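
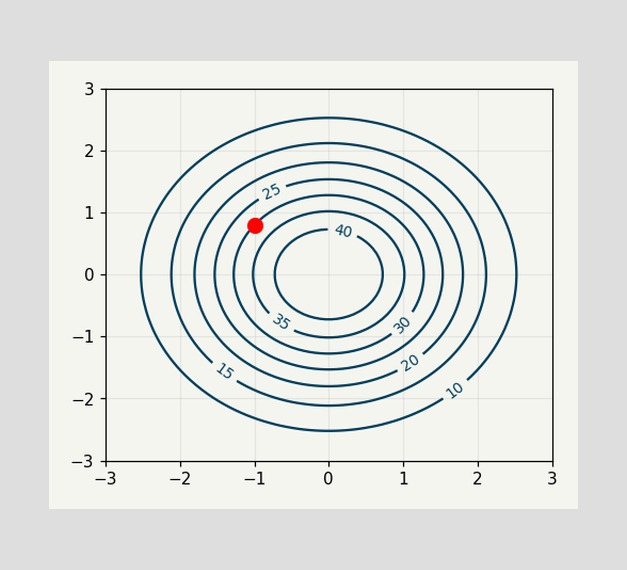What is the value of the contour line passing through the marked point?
30

The marked point sits on the contour labelled 30.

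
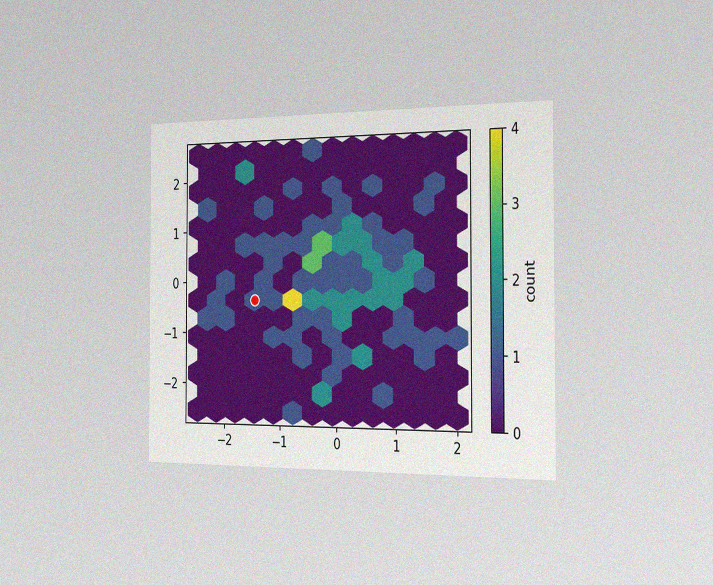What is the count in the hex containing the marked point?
1

The chart is viewed slightly from the right, with some photo noise. The marked hex reads 1 on the colorbar.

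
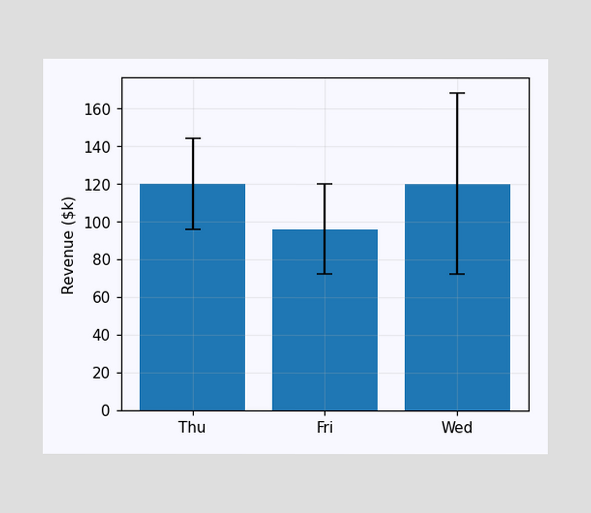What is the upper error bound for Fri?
$120k

The Fri bar's upper whisker reaches $120k.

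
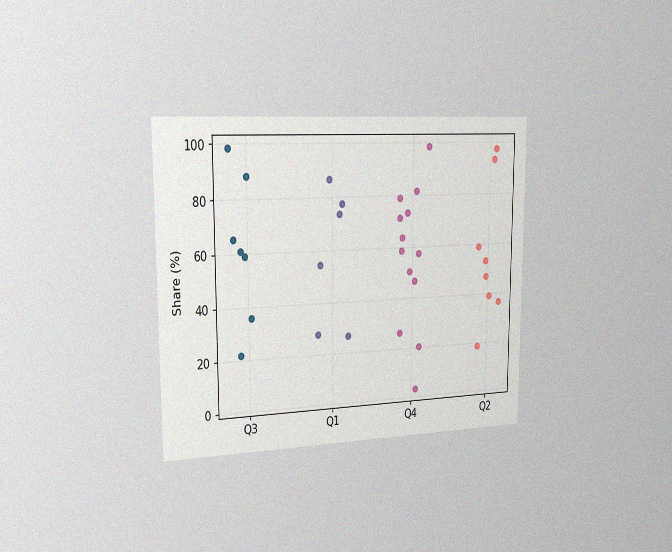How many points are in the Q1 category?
6

The chart is viewed slightly from the left, with some photo noise. Counting the markers in the Q1 column gives 6.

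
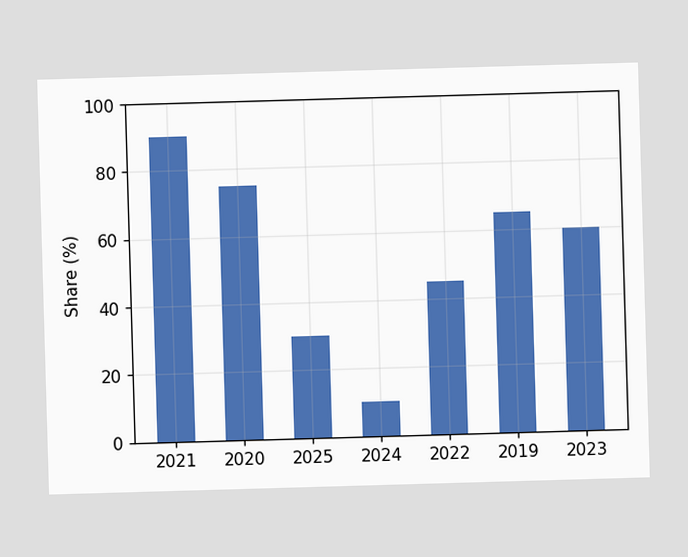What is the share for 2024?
Reading along the chart's y-axis, the 2024 bar reaches 10%.

10%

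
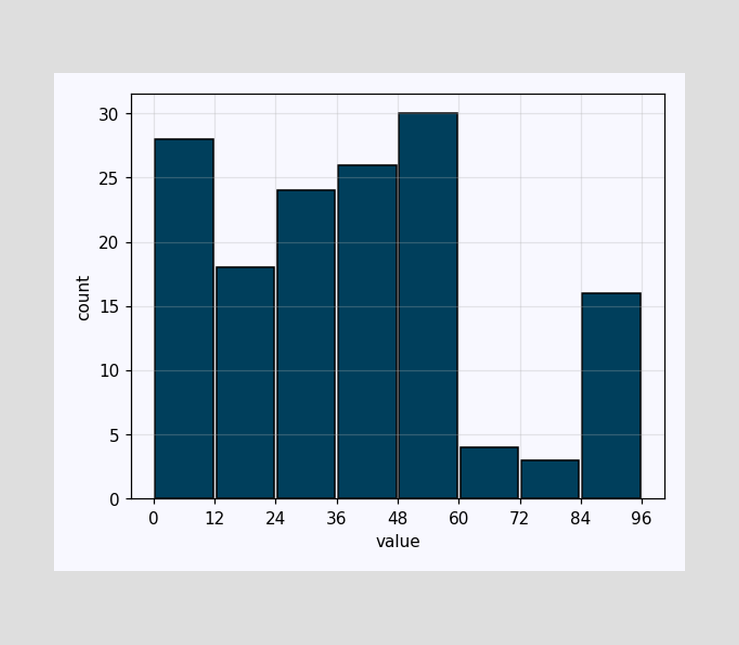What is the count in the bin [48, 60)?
30

The [48, 60) bin has height 30.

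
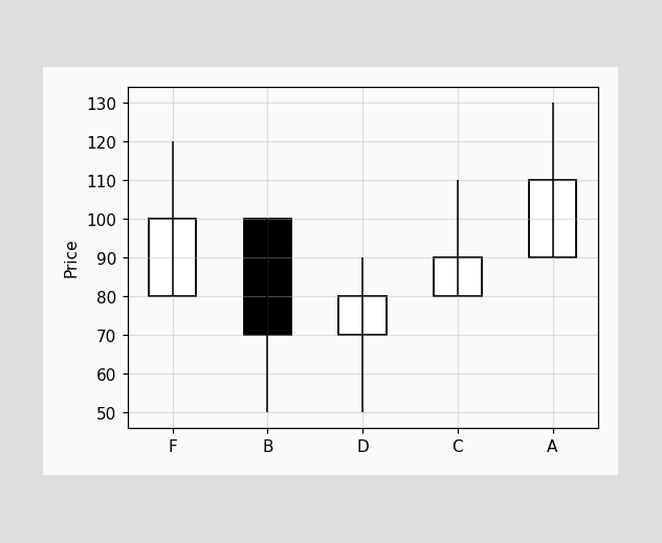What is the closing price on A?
110

The A candle closes at 110.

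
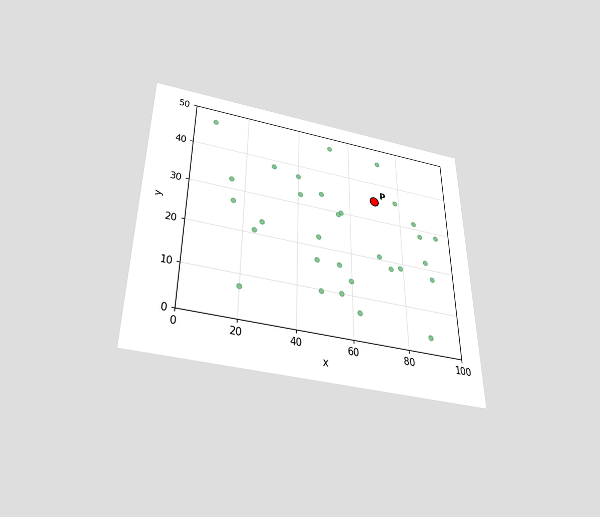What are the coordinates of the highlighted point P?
The chart is viewed slightly from below. Following the gridlines from P to each axis, P sits at (70, 35).

(70, 35)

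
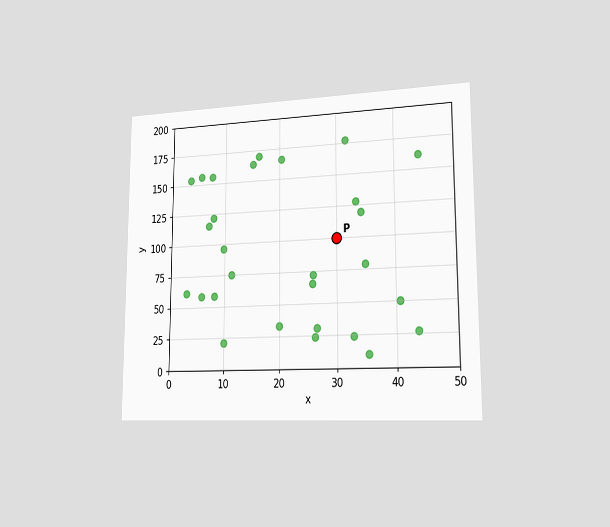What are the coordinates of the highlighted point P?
(30, 100)

The chart is viewed slightly from the right. Following the gridlines from P to each axis, P sits at (30, 100).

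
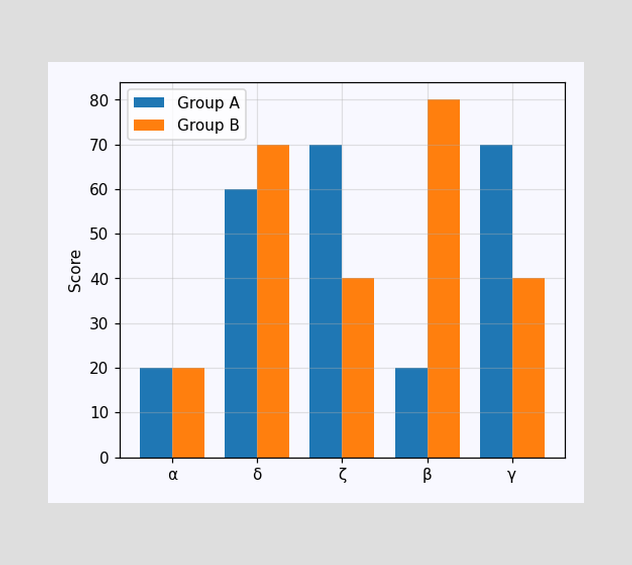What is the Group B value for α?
The Group B bar at α reaches 20 on the y-axis.

20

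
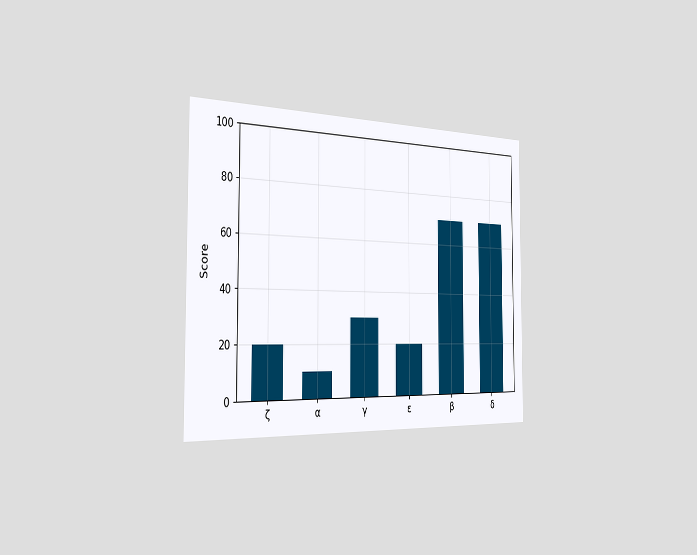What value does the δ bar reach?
The chart is viewed slightly from the left. Reading along the chart's y-axis, the δ bar reaches 70.

70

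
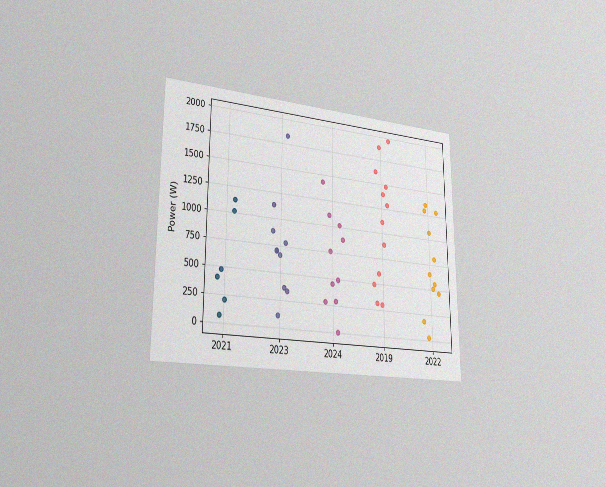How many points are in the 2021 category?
6

The chart is viewed slightly from the left, with some photo noise. Counting the markers in the 2021 column gives 6.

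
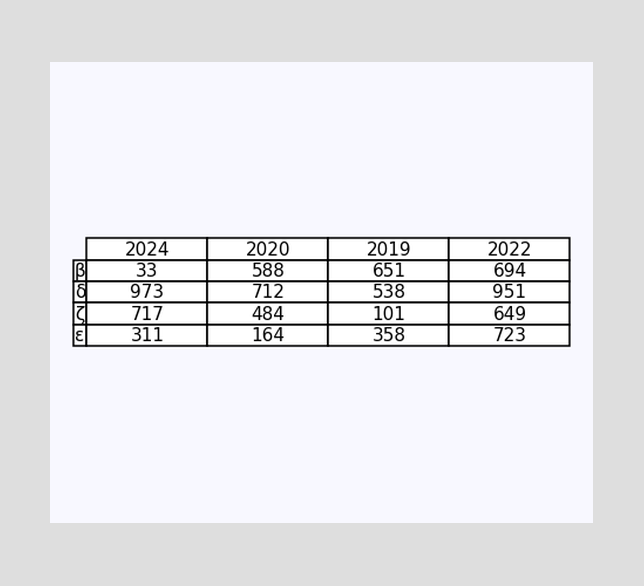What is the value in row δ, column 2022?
951

The (δ, 2022) cell reads 951.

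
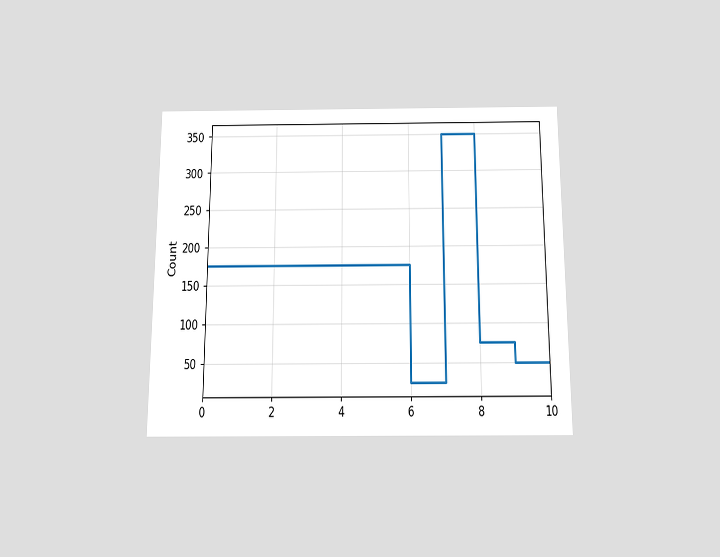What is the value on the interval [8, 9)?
The chart is viewed slightly from below. On [8, 9) the step sits at 75.

75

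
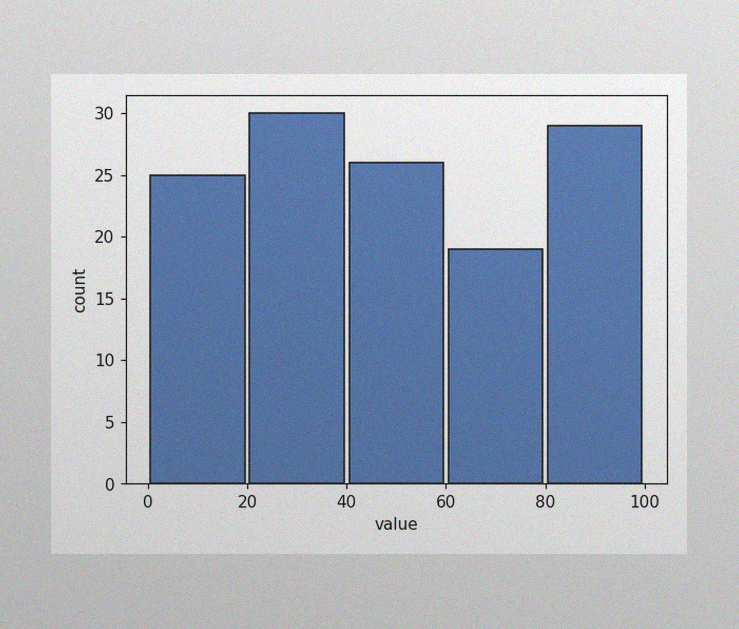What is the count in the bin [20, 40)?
The image has some photo noise and uneven lighting. The [20, 40) bin has height 30.

30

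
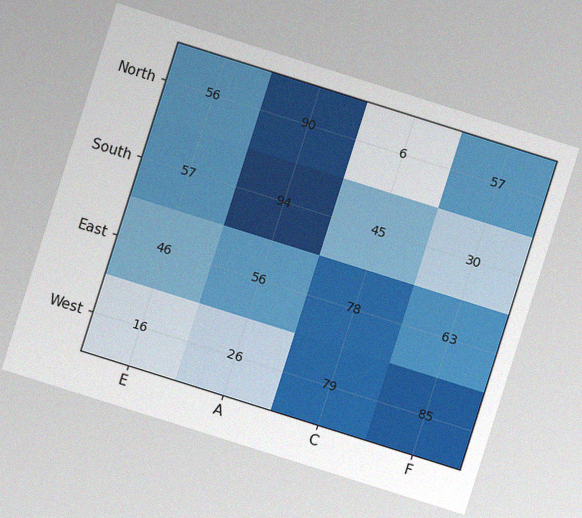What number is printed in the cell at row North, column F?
The chart is tilted about 17° clockwise, with some photo noise. The (North, F) cell reads 57.

57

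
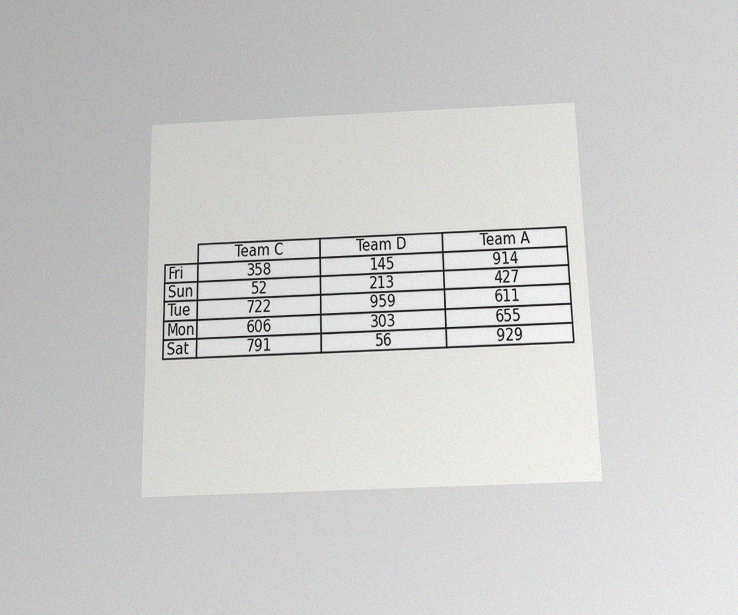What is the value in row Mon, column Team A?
The chart is viewed slightly from below, with some photo noise. The (Mon, Team A) cell reads 655.

655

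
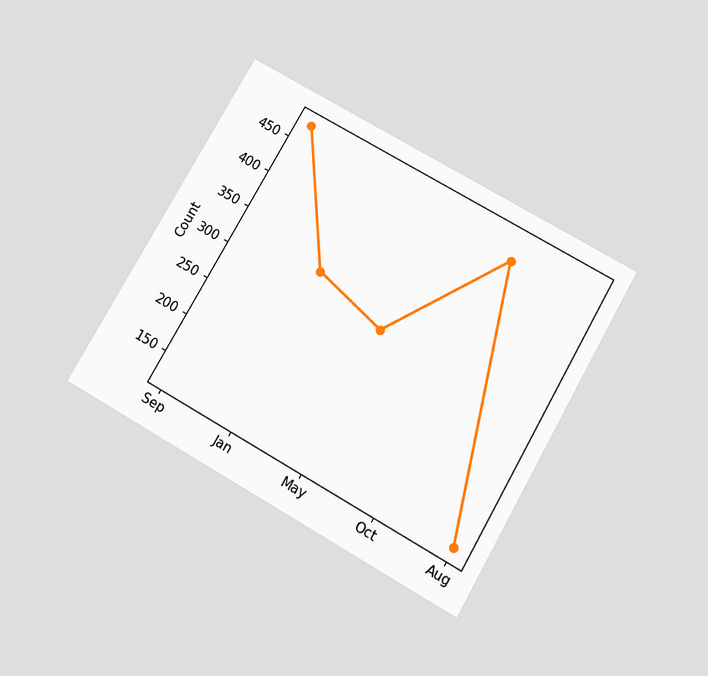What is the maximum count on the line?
475

The chart is tilted about 30° clockwise and viewed slightly from below. The highest point is at Sep, and reading across to the y-axis gives 475.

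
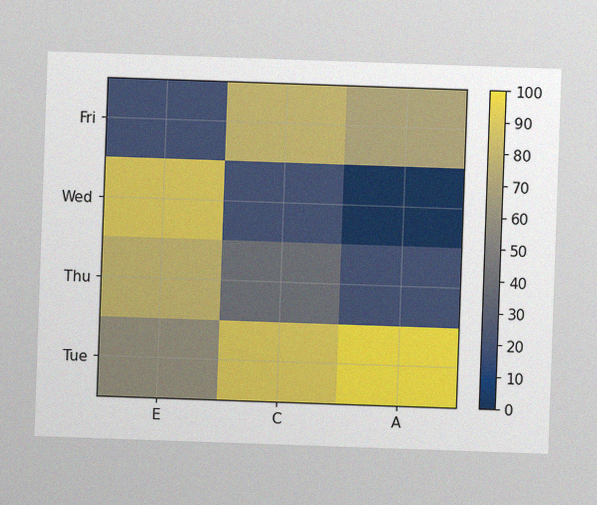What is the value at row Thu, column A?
The image has some photo noise and uneven lighting. Matching cell (Thu, A) against the colorbar gives 20.

20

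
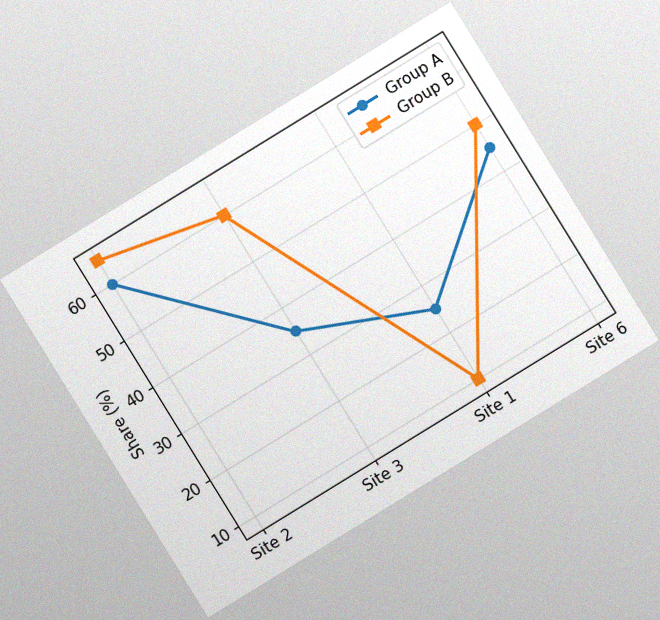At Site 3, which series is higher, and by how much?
The chart is tilted about 32° counter-clockwise, with some photo noise. At Site 3, Group B sits above the other line by 25%.

Group B, by 25%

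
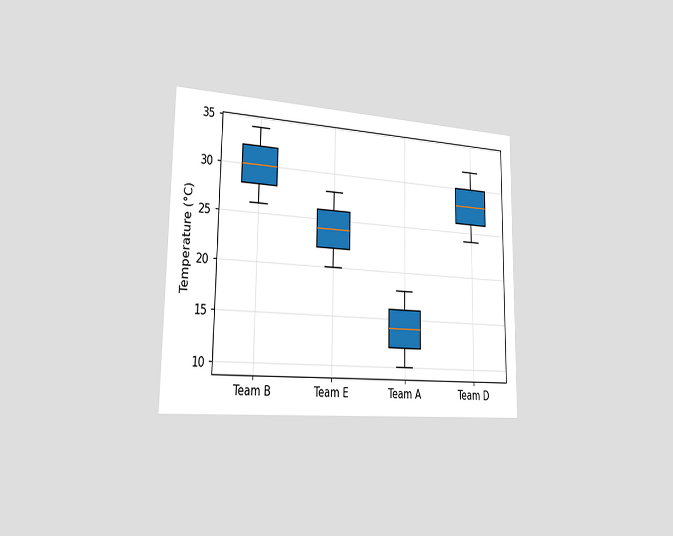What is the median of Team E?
24°C

The chart is viewed slightly from the left. The median line in the Team E box sits at 24°C.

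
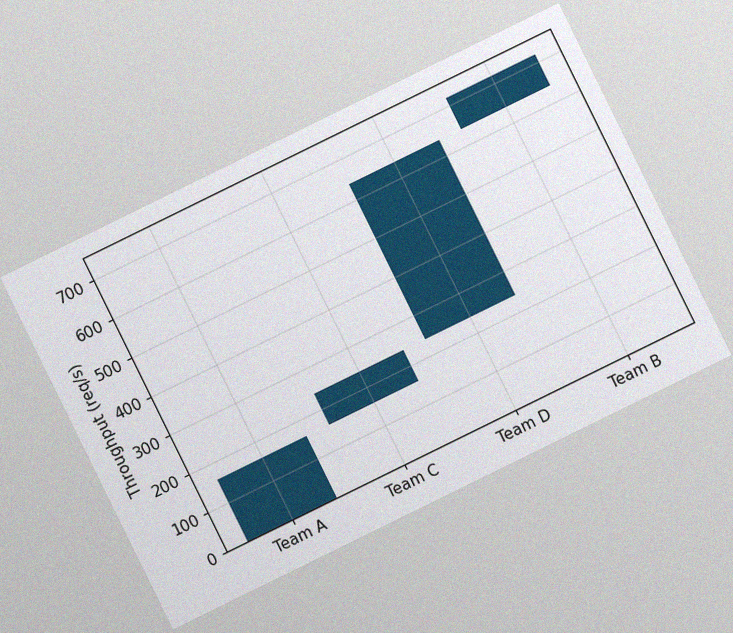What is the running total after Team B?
The chart is tilted about 26° counter-clockwise, with some photo noise. After Team B the running total reaches 720req/s.

720req/s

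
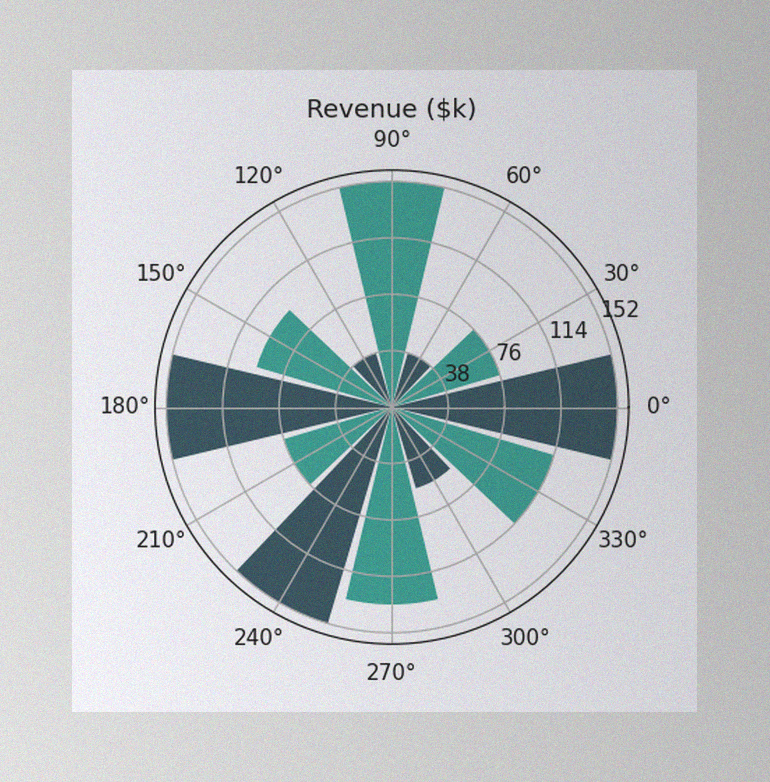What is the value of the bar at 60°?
The image has some photo noise and uneven lighting. The bar at 60° reaches $38k on the radial axis.

$38k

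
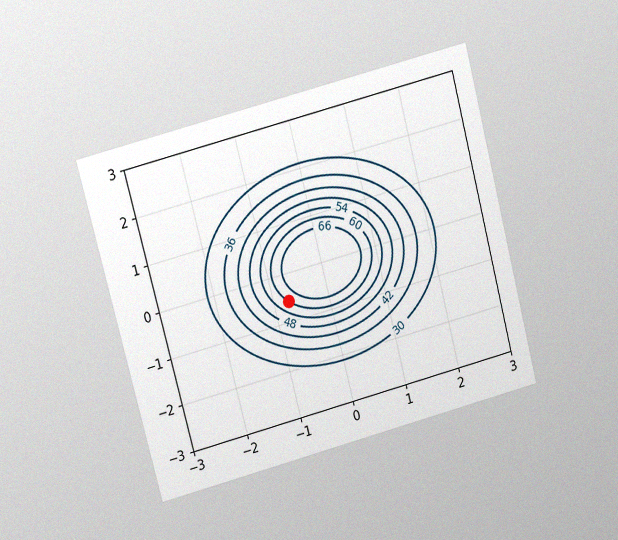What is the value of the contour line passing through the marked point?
The chart is tilted about 15° counter-clockwise and viewed at a slight angle, with some photo noise. The marked point sits on the contour labelled 60.

60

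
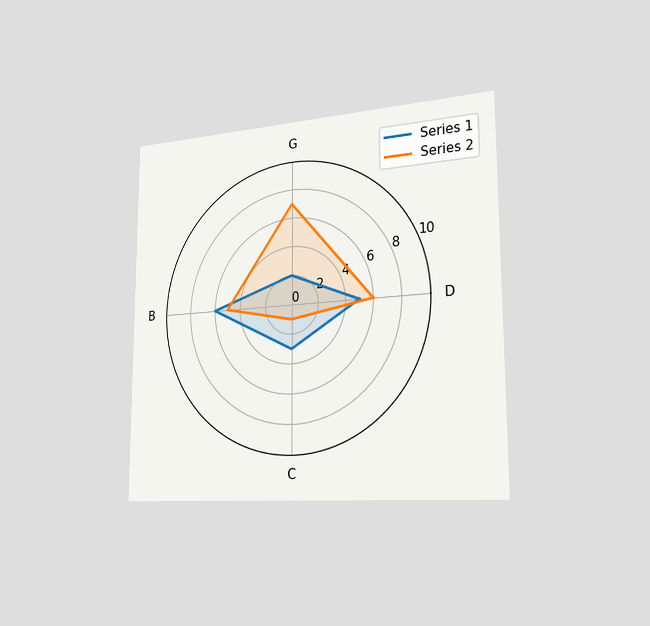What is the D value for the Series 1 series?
5

The chart is viewed slightly from the right. On the D axis, Series 1 reaches 5.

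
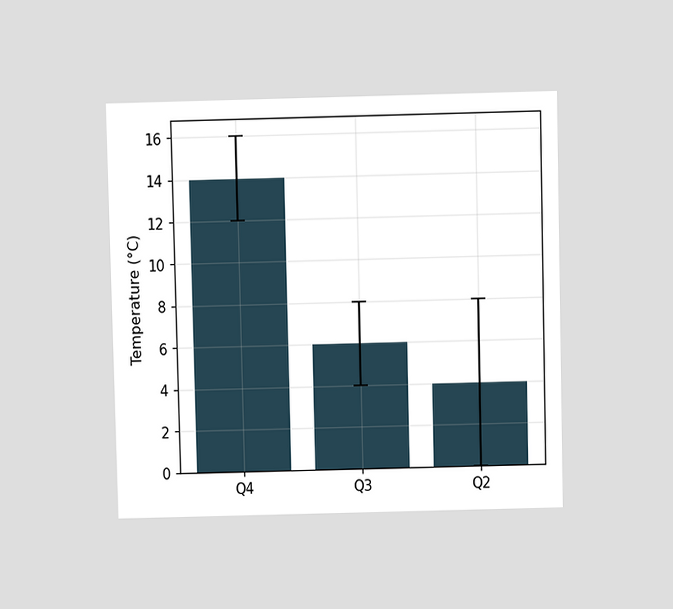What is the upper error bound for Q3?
8°C

The chart is viewed slightly from above. The Q3 bar's upper whisker reaches 8°C.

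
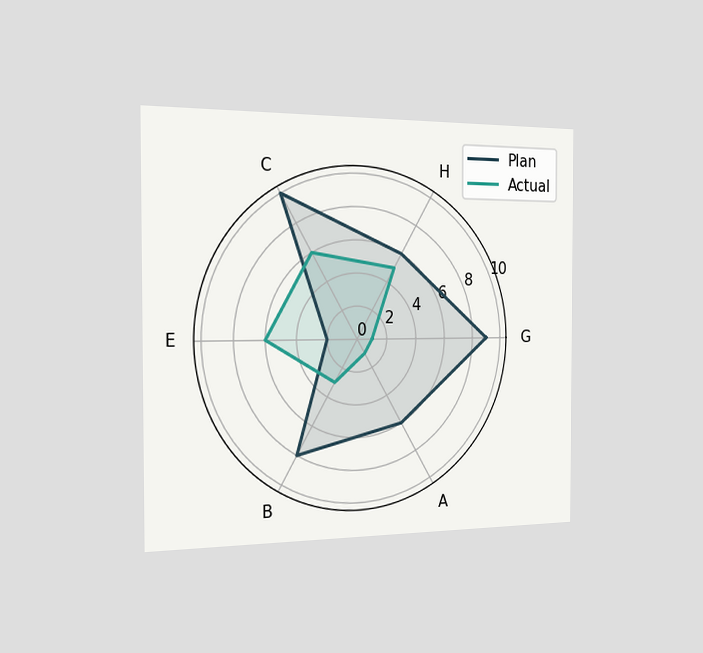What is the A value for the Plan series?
6

The chart is viewed slightly from the left. On the A axis, Plan reaches 6.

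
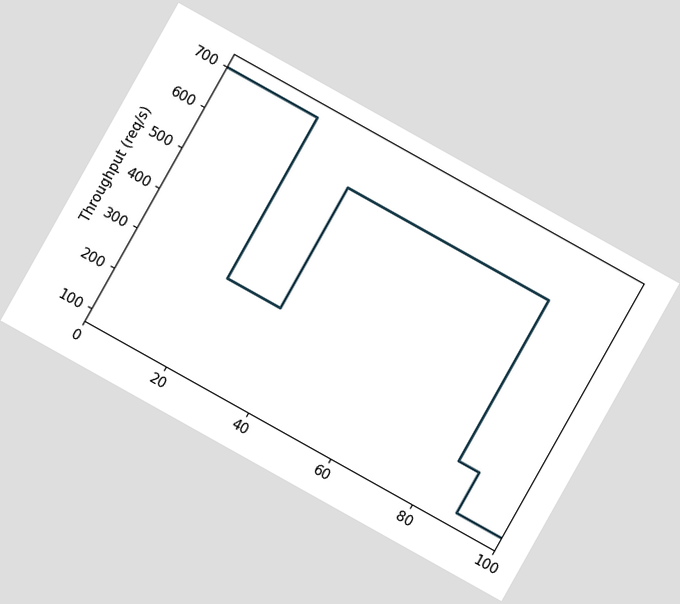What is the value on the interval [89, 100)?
100req/s

The chart is tilted about 29° clockwise. On [89, 100) the step sits at 100req/s.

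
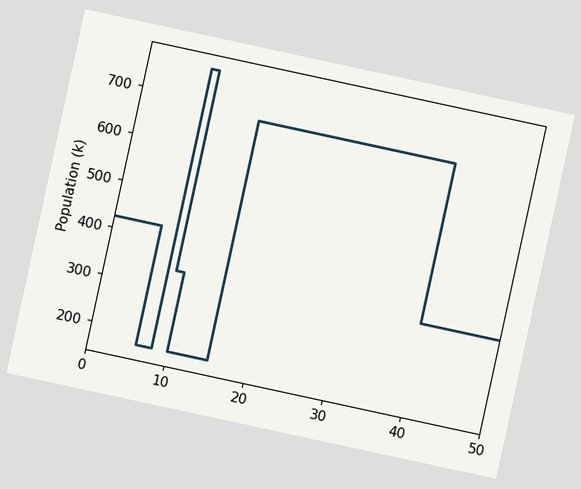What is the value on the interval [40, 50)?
The chart is tilted about 12° clockwise. On [40, 50) the step sits at 340k.

340k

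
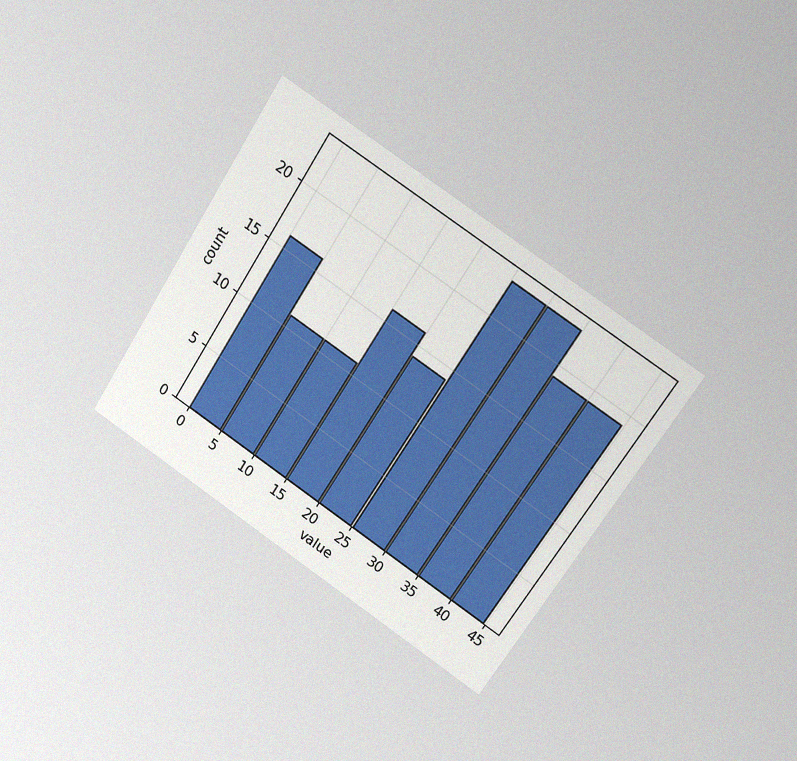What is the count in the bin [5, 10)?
The chart is tilted about 33° clockwise and viewed at a slight angle, with some photo noise. The [5, 10) bin has height 11.

11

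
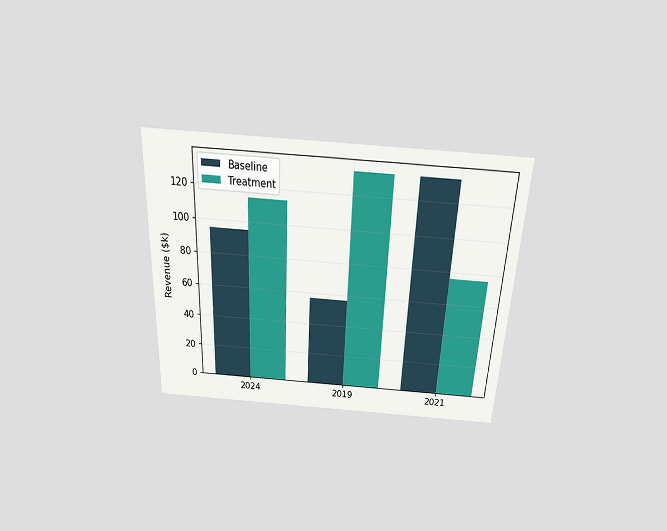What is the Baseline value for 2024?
$95k

The chart is tilted about 3° clockwise and viewed slightly from above. The Baseline bar at 2024 reaches $95k on the y-axis.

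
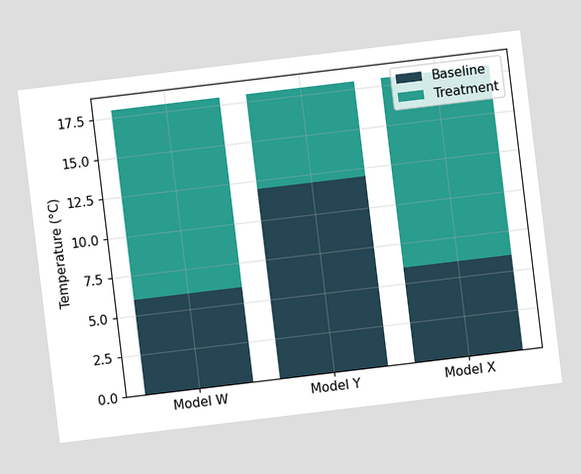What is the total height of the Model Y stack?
The chart is tilted about 7° counter-clockwise. The Model Y stack's top reaches 18°C on the y-axis.

18°C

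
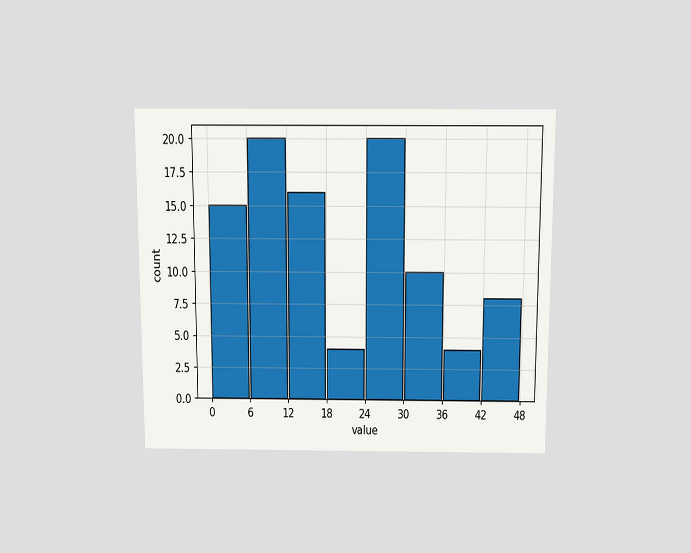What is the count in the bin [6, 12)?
The chart is viewed slightly from above. The [6, 12) bin has height 20.

20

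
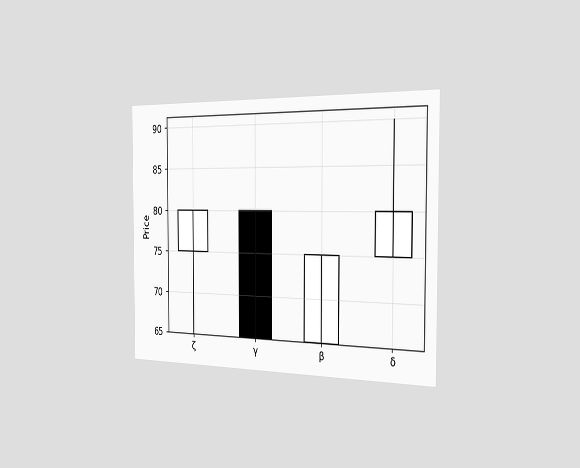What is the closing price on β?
The chart is viewed slightly from the right. The β candle closes at 75.

75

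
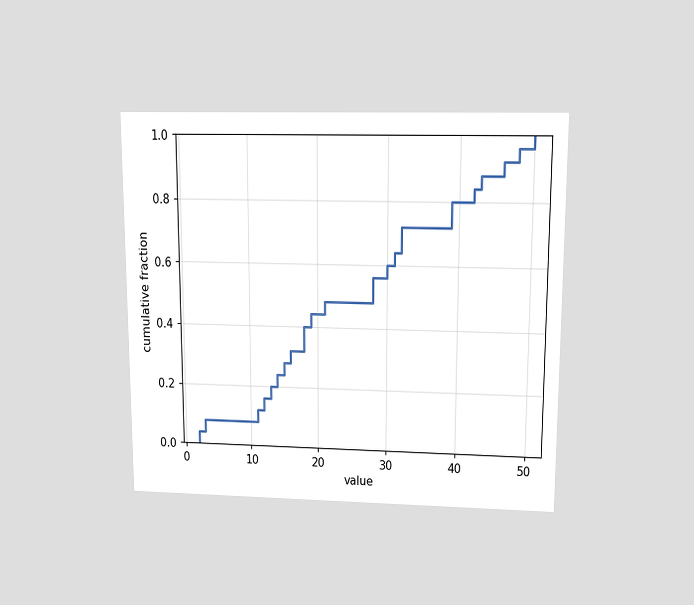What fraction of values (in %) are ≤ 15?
28%

The chart is viewed slightly from above. At x=15 the ECDF step is at 28%.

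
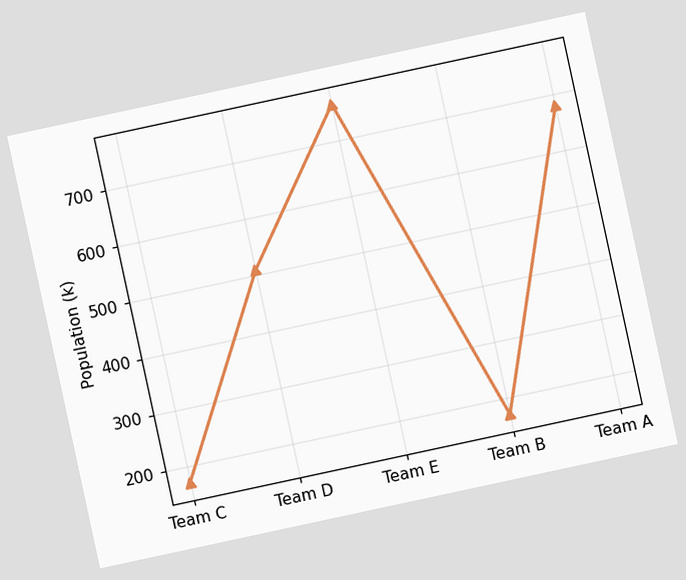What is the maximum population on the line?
765k

The chart is tilted about 12° counter-clockwise. The highest point is at Team E, and reading across to the y-axis gives 765k.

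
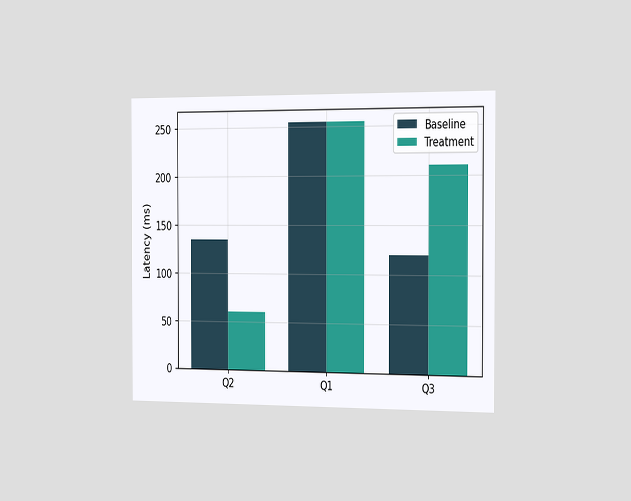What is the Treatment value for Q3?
210ms

The chart is viewed slightly from the right. The Treatment bar at Q3 reaches 210ms on the y-axis.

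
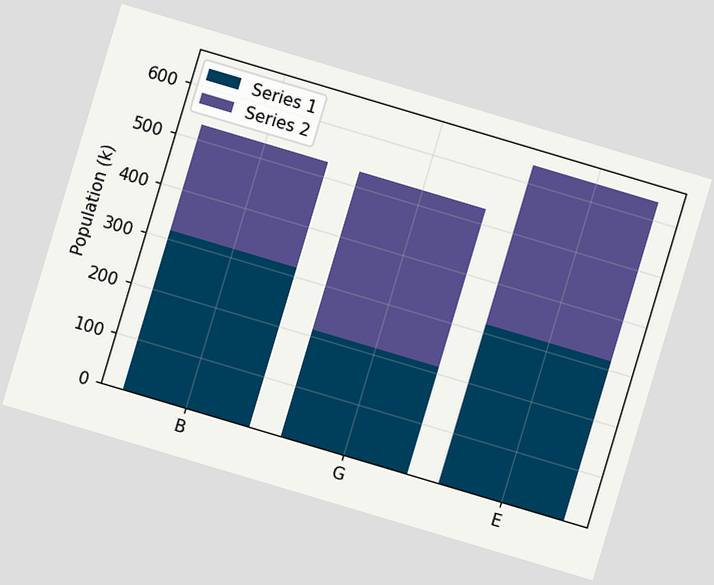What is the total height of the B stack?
530k

The chart is tilted about 17° clockwise. The B stack's top reaches 530k on the y-axis.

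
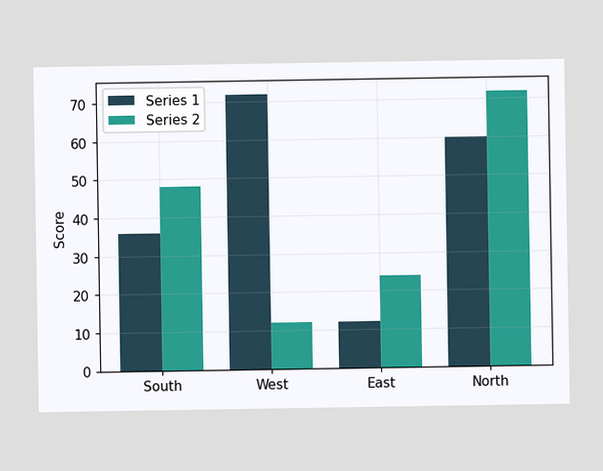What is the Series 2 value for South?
The Series 2 bar at South reaches 48 on the y-axis.

48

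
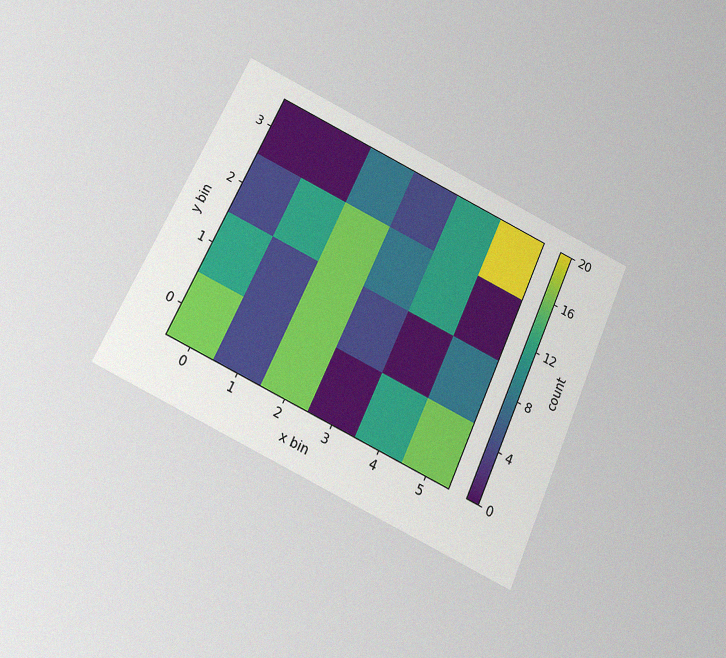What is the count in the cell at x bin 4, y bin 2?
The chart is tilted about 25° clockwise and viewed slightly from below, with some photo noise. Matching the cell (4, 2) against the colorbar gives 12.

12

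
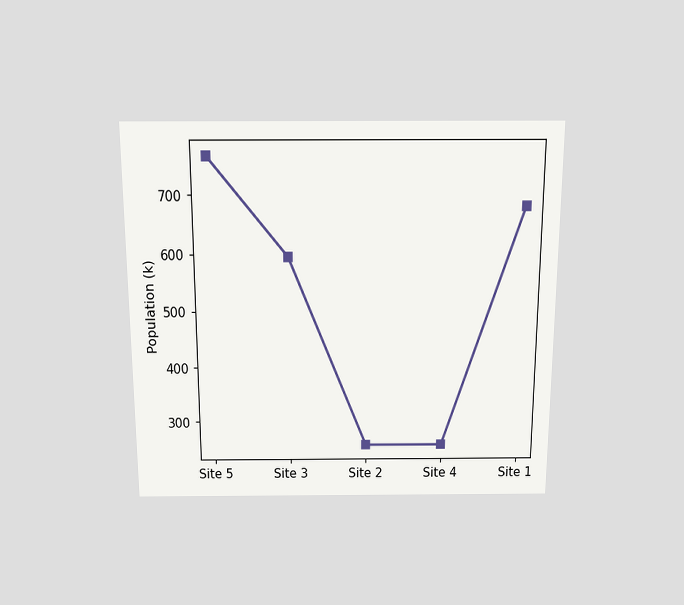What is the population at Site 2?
The chart is viewed slightly from above. At Site 2, the line is at 255k.

255k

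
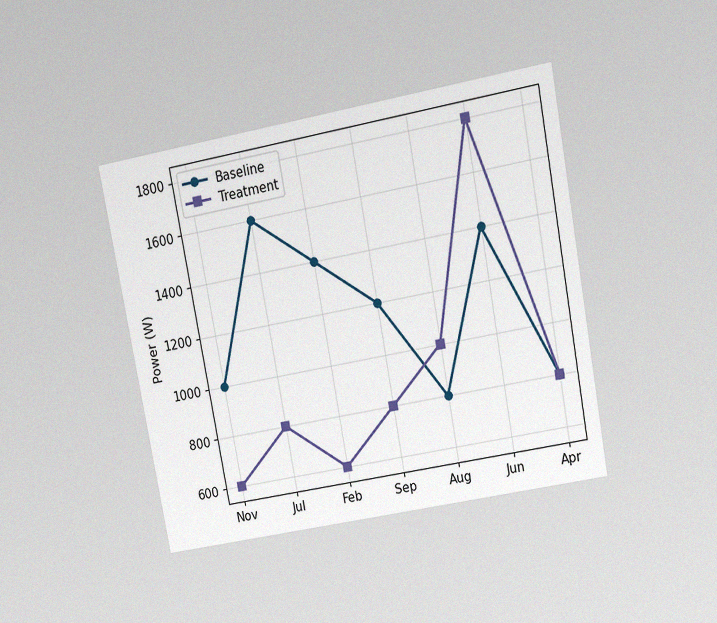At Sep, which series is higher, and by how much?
Baseline, by 400W

The chart is tilted about 11° counter-clockwise and viewed at a slight angle, with some photo noise. At Sep, Baseline sits above the other line by 400W.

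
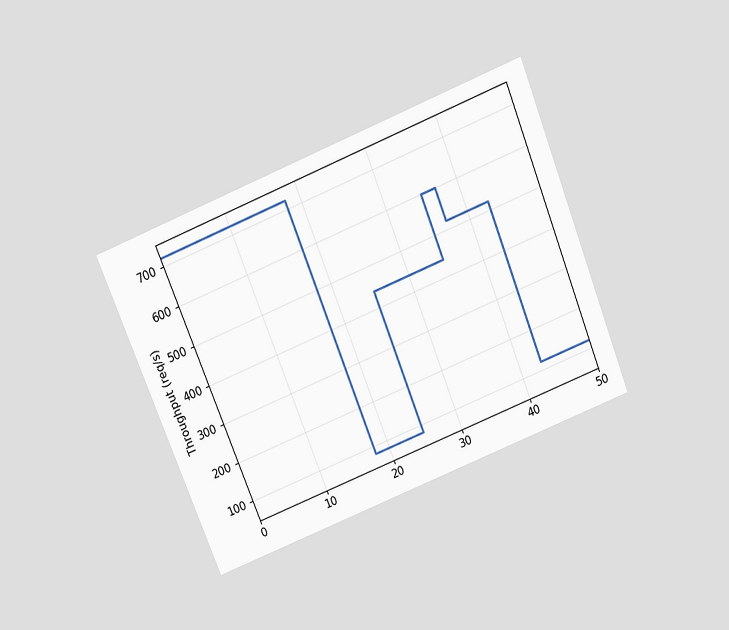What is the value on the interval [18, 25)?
The chart is tilted about 22° counter-clockwise and viewed slightly from above. On [18, 25) the step sits at 80req/s.

80req/s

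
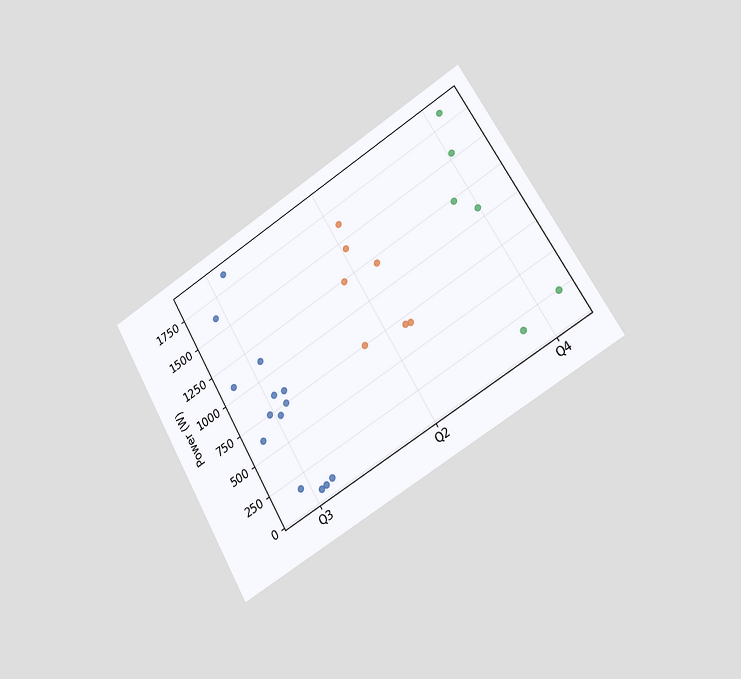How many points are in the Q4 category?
6

The chart is tilted about 30° counter-clockwise and viewed slightly from the right. Counting the markers in the Q4 column gives 6.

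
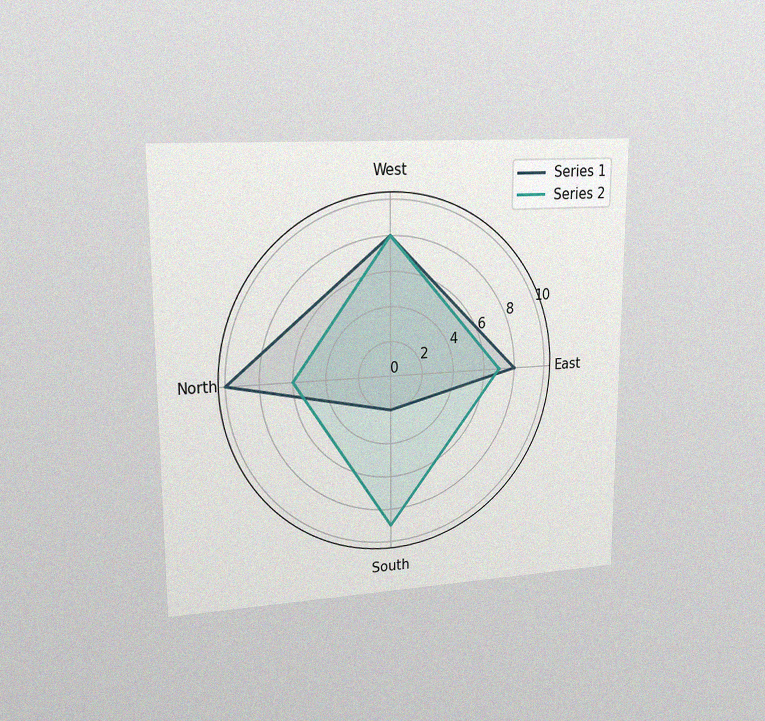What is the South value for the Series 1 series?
The chart is viewed at a slight angle, with some photo noise. On the South axis, Series 1 reaches 2.

2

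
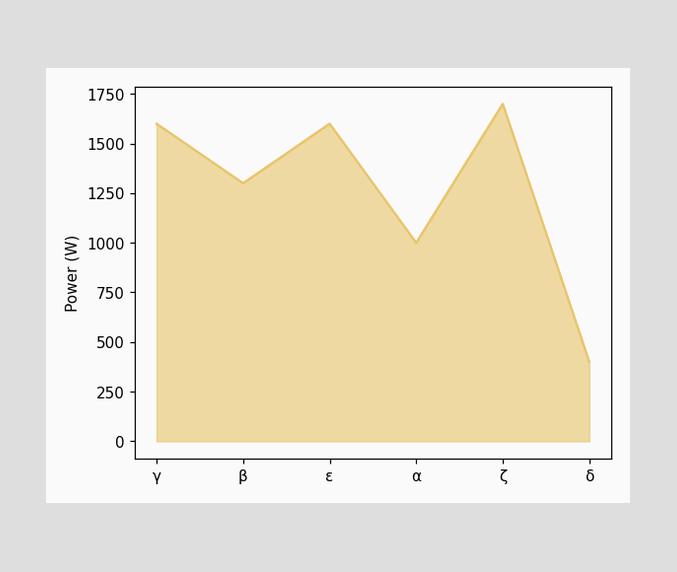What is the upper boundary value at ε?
At ε the upper boundary is at 1600W.

1600W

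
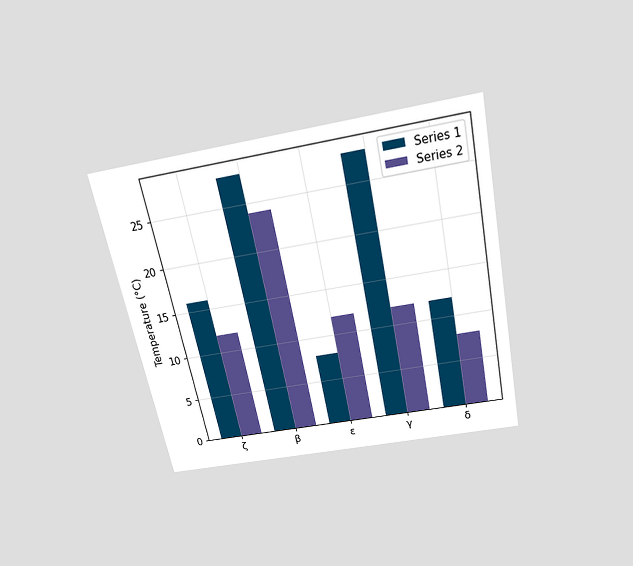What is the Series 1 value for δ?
The chart is tilted about 12° counter-clockwise and viewed slightly from above. The Series 1 bar at δ reaches 12°C on the y-axis.

12°C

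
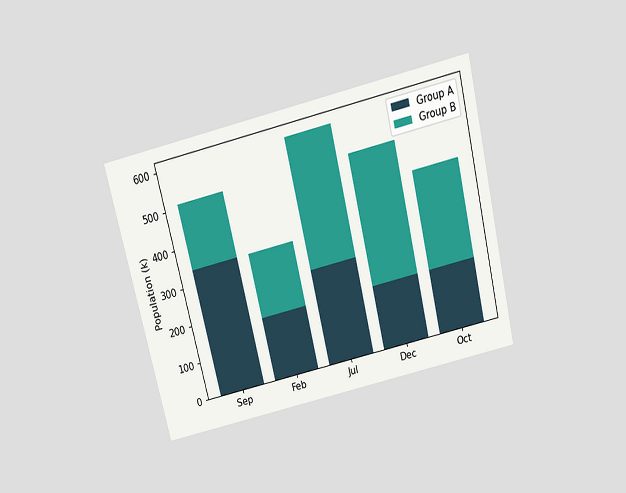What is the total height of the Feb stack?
340k

The chart is tilted about 14° counter-clockwise and viewed slightly from above. The Feb stack's top reaches 340k on the y-axis.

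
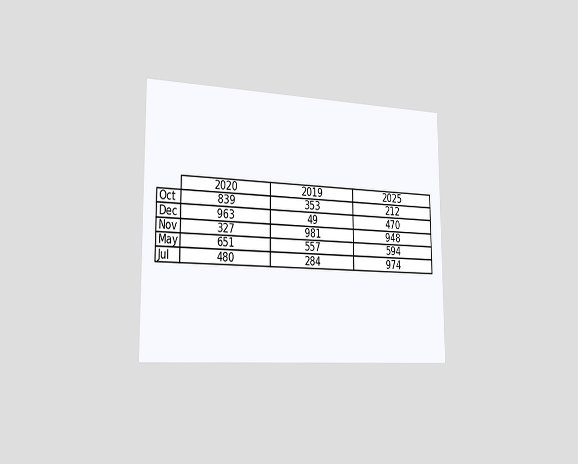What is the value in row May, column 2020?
651

The chart is viewed slightly from the left. The (May, 2020) cell reads 651.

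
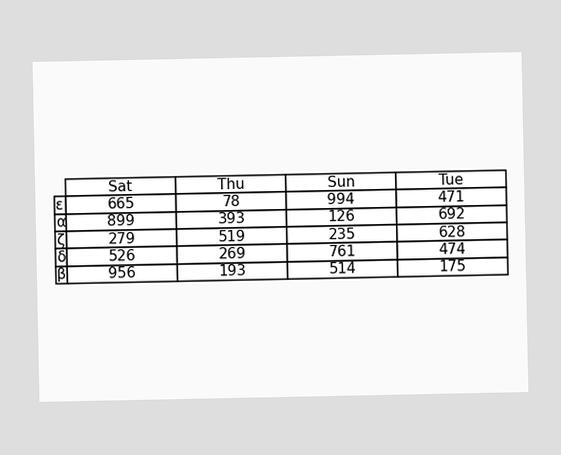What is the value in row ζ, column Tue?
628

The (ζ, Tue) cell reads 628.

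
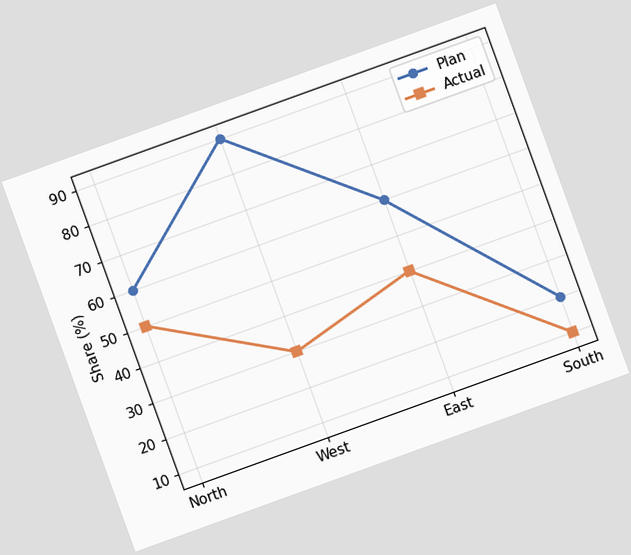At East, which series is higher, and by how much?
The chart is tilted about 20° counter-clockwise. At East, Plan sits above the other line by 20%.

Plan, by 20%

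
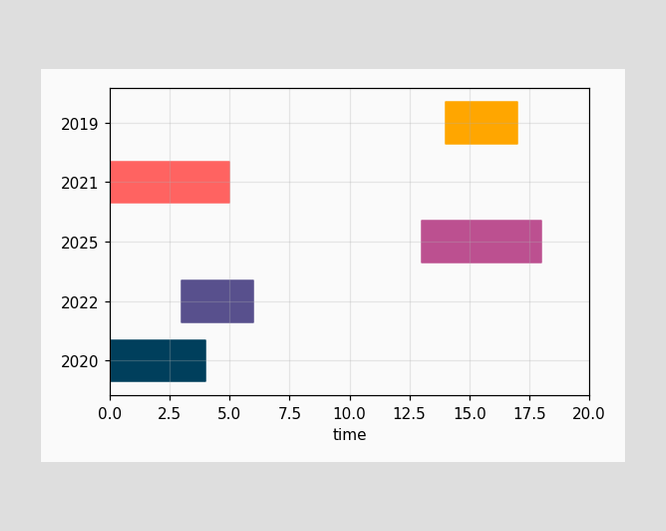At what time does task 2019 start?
The 2019 bar begins at t=14.

14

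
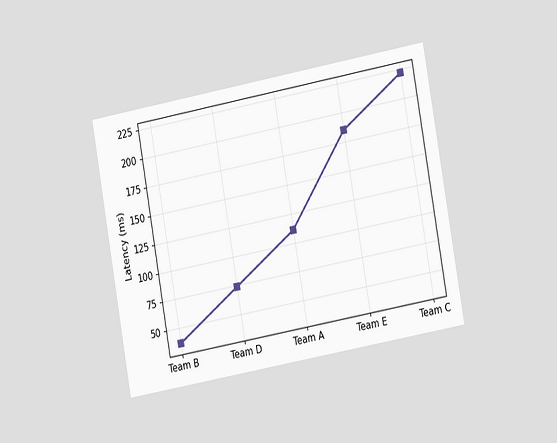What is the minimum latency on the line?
37ms

The chart is tilted about 10° counter-clockwise and viewed at a slight angle. The lowest point is at Team B, and reading across to the y-axis gives 37ms.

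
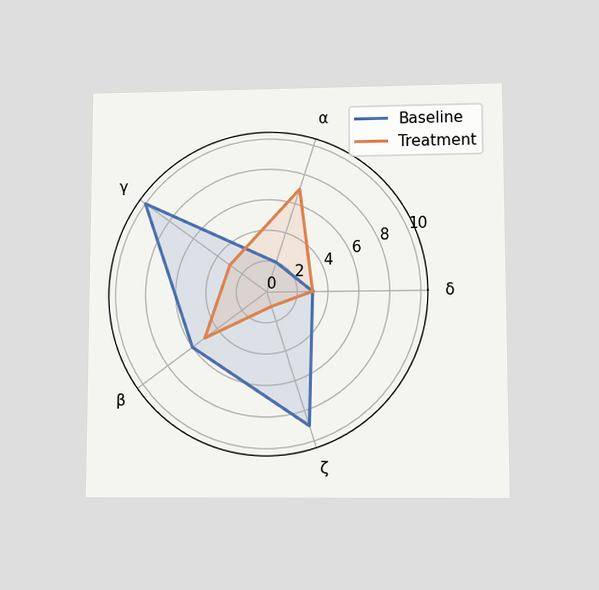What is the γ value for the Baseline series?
10

The chart is viewed at a slight angle. On the γ axis, Baseline reaches 10.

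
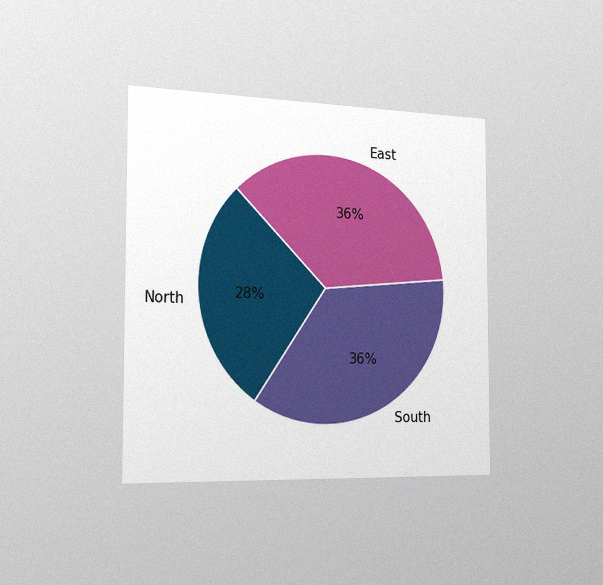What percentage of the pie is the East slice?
The chart is viewed slightly from the left, with some photo noise. The East slice takes up 36% of the pie.

36%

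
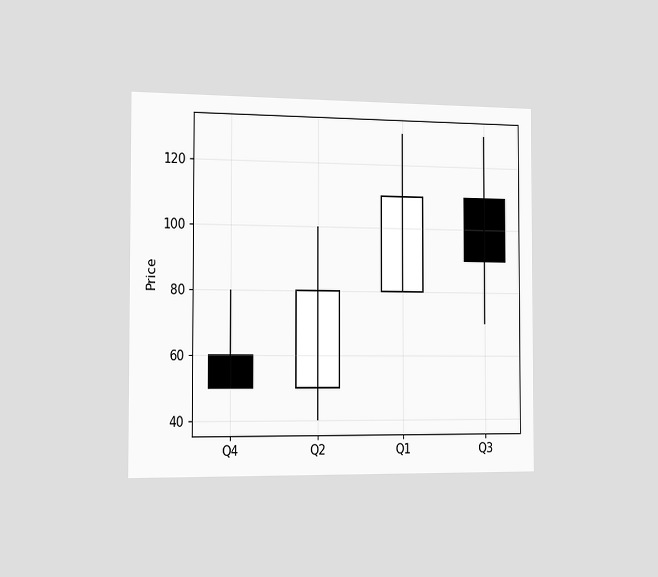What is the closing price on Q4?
The chart is viewed slightly from the left. The Q4 candle closes at 50.

50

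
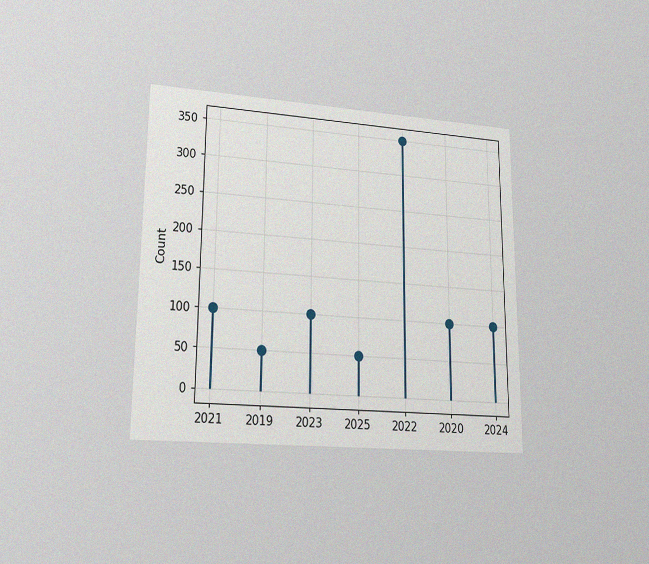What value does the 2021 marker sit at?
The chart is viewed at a slight angle, with some photo noise. The 2021 marker sits at 100.

100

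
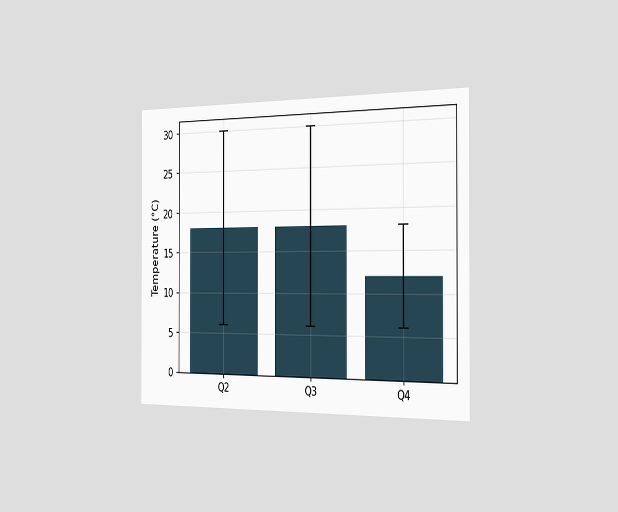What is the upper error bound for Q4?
The chart is viewed slightly from the right. The Q4 bar's upper whisker reaches 18°C.

18°C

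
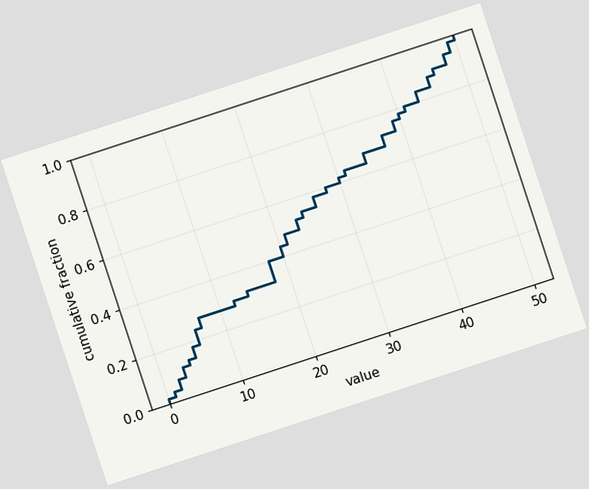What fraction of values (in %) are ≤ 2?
The chart is tilted about 18° counter-clockwise. At x=2 the ECDF step is at 8%.

8%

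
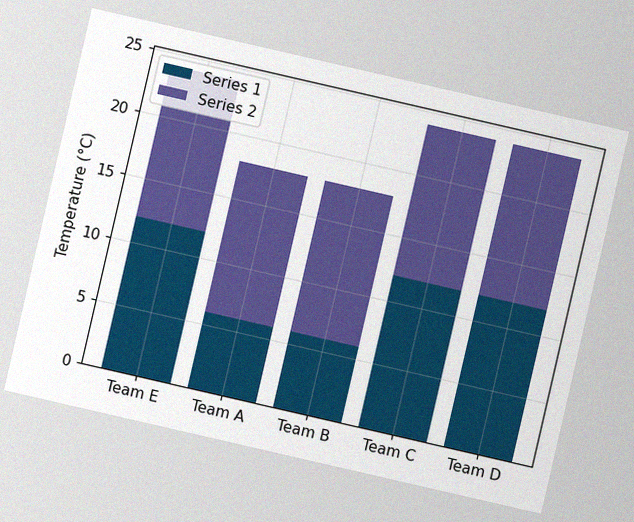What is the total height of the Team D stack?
The chart is tilted about 13° clockwise, with some photo noise. The Team D stack's top reaches 24°C on the y-axis.

24°C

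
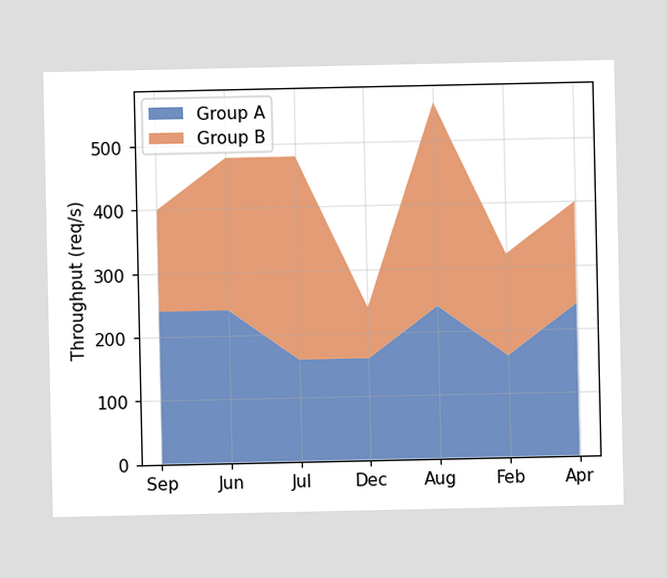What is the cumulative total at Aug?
The stacked total at Aug reaches 560req/s.

560req/s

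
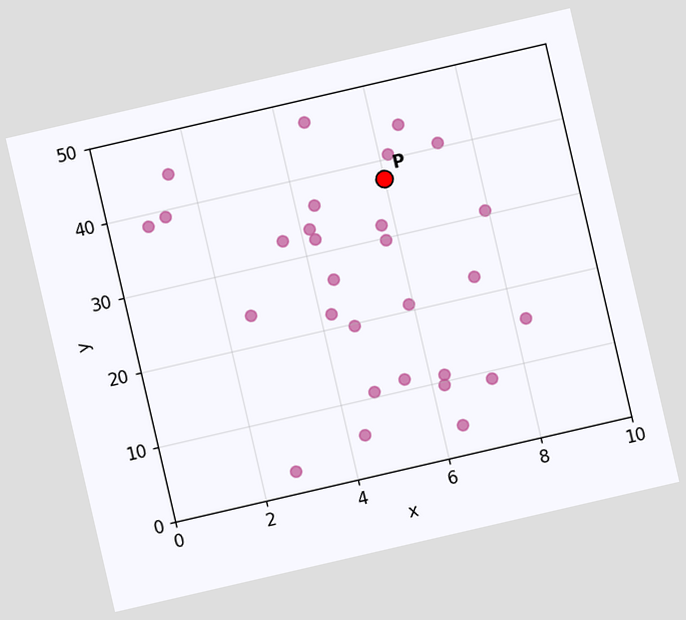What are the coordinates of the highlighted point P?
(6, 37.5)

The chart is tilted about 13° counter-clockwise. Following the gridlines from P to each axis, P sits at (6, 37.5).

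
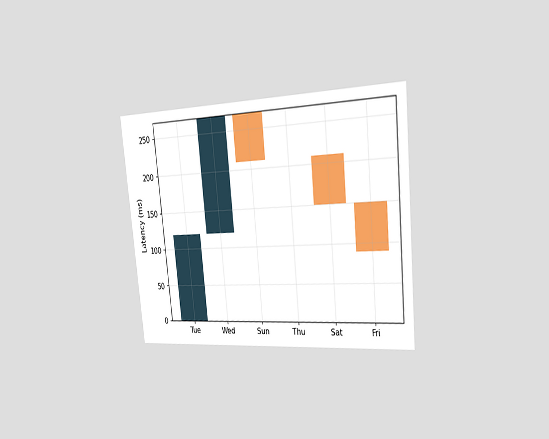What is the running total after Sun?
210ms

The chart is tilted about 6° counter-clockwise and viewed slightly from the right. After Sun the running total reaches 210ms.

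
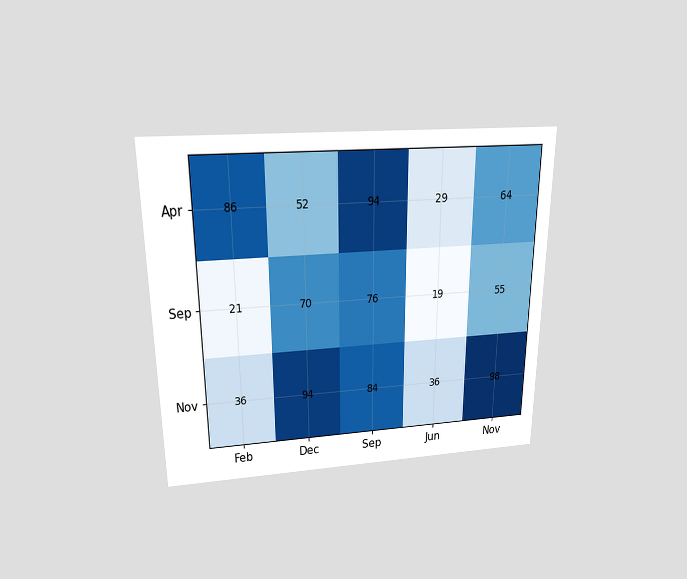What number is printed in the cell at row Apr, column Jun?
29

The chart is viewed slightly from above. The (Apr, Jun) cell reads 29.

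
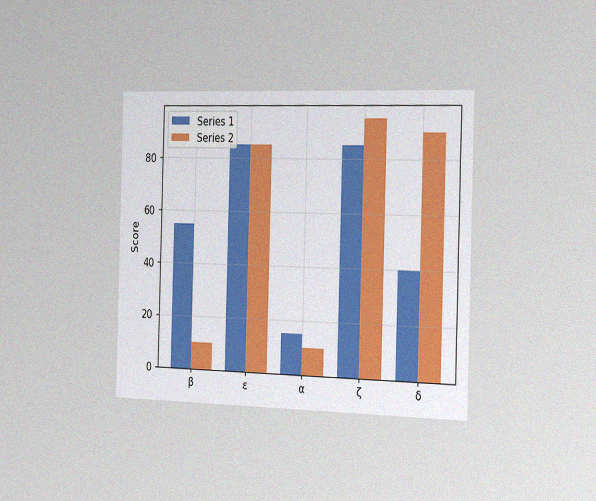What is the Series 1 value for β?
The chart is viewed slightly from the right, with some photo noise. The Series 1 bar at β reaches 55 on the y-axis.

55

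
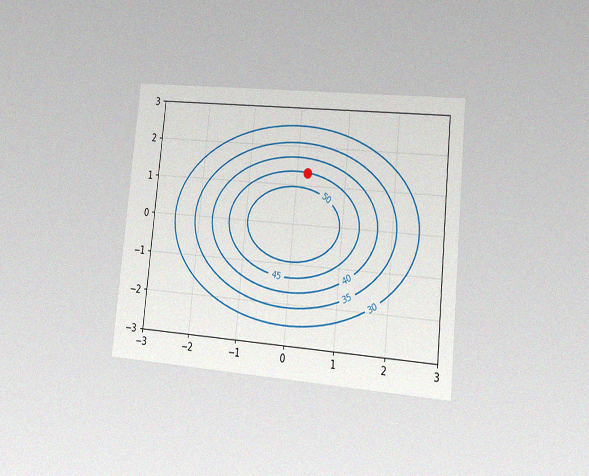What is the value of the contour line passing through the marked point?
The chart is tilted about 6° clockwise and viewed slightly from the right, with some photo noise. The marked point sits on the contour labelled 45.

45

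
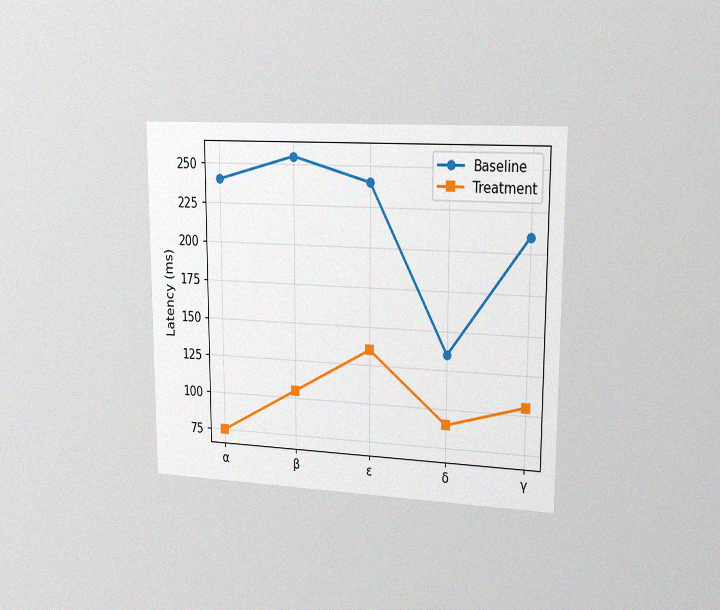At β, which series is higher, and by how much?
The chart is viewed slightly from the right, with some photo noise. At β, Baseline sits above the other line by 150ms.

Baseline, by 150ms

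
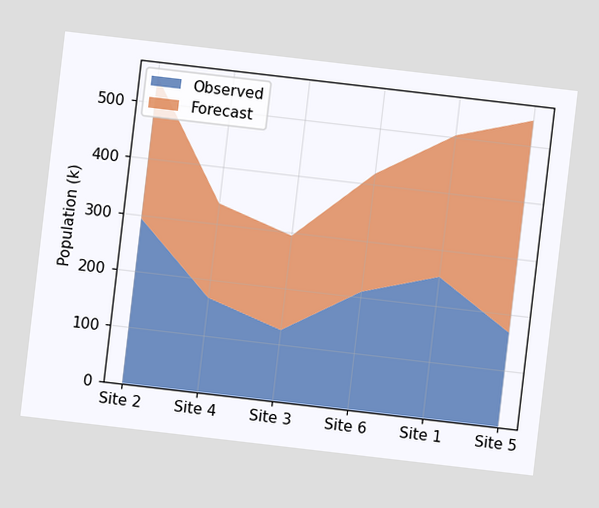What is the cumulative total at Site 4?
The chart is tilted about 7° clockwise. The stacked total at Site 4 reaches 336k.

336k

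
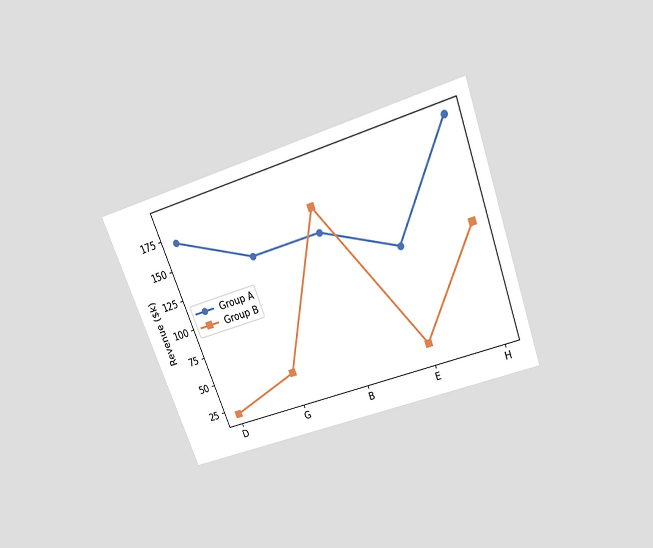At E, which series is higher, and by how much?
The chart is tilted about 20° counter-clockwise and viewed slightly from above. At E, Group A sits above the other line by $80k.

Group A, by $80k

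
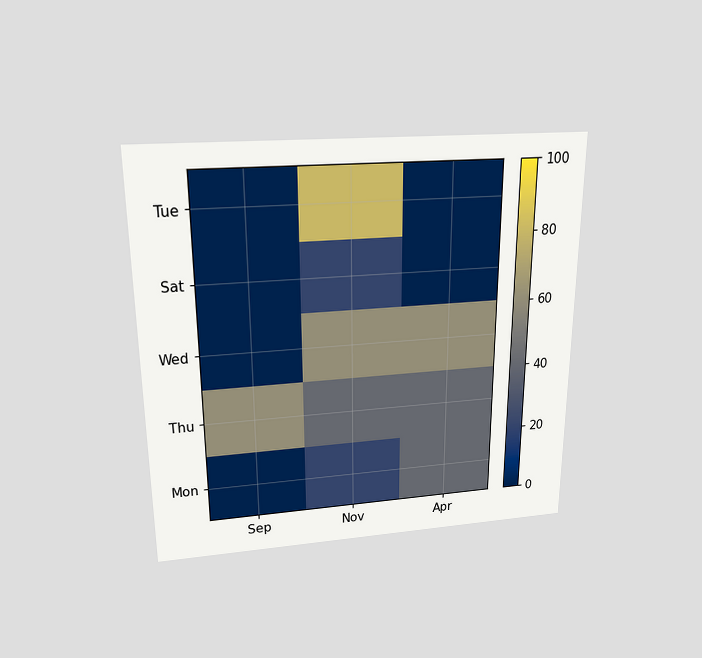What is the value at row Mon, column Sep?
0

The chart is viewed slightly from above. Matching cell (Mon, Sep) against the colorbar gives 0.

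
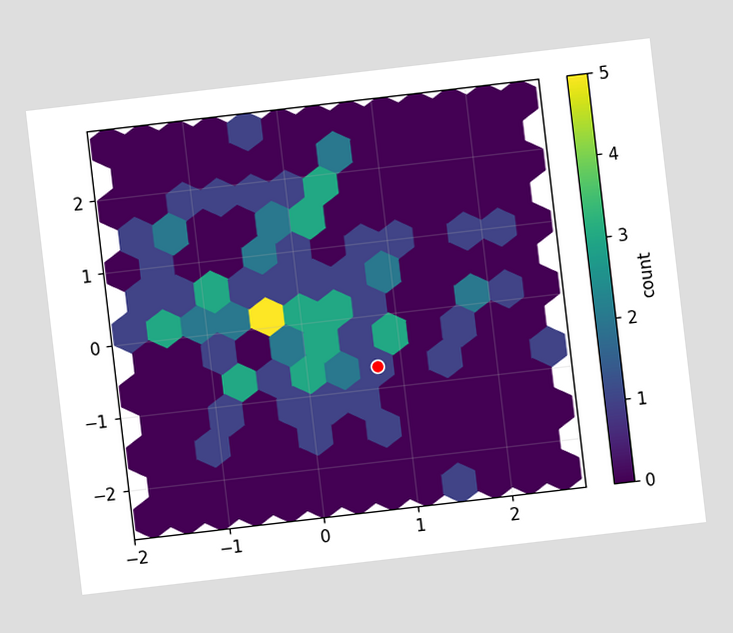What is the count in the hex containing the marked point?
The chart is tilted about 7° counter-clockwise. The marked hex reads 1 on the colorbar.

1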